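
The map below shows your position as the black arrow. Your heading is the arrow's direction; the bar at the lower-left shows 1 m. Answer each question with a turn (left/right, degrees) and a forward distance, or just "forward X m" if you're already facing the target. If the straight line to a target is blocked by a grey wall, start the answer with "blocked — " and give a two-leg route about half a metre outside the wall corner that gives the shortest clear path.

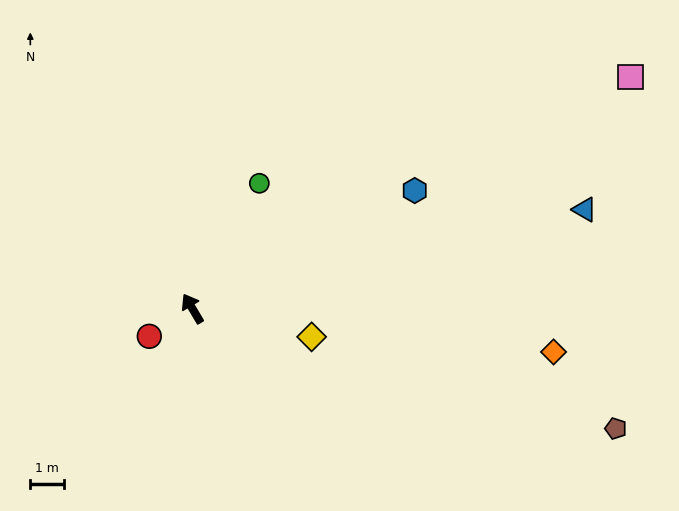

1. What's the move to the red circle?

turn left 92°, forward 1.5 m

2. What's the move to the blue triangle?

turn right 106°, forward 11.9 m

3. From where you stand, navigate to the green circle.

turn right 59°, forward 4.2 m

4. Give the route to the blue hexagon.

turn right 93°, forward 7.4 m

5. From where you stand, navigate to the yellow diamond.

turn right 134°, forward 3.6 m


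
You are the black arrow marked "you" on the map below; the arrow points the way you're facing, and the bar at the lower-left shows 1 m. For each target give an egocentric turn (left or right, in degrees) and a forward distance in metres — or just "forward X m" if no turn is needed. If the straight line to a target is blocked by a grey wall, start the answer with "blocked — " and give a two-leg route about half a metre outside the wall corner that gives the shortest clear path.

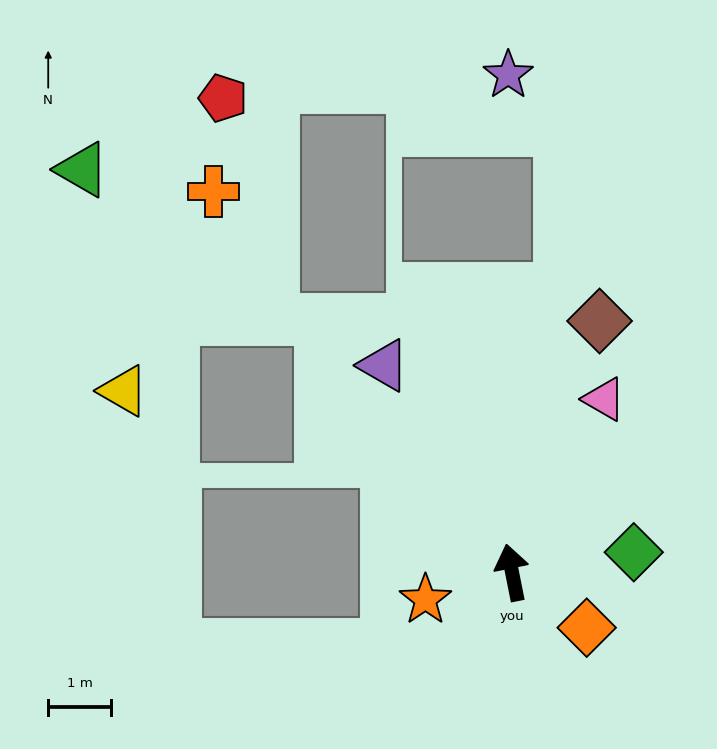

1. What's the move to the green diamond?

turn right 92°, forward 2.0 m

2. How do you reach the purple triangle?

turn left 20°, forward 3.9 m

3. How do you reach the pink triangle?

turn right 39°, forward 3.1 m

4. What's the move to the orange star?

turn left 96°, forward 1.5 m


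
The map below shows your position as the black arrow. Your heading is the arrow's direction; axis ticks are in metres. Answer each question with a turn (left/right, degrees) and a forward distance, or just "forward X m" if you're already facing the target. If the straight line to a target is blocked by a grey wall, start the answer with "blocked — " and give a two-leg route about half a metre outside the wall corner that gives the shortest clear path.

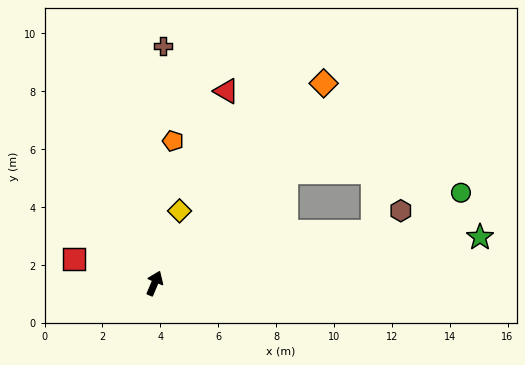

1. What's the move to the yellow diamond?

turn left 4°, forward 2.6 m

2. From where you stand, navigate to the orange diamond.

turn right 17°, forward 9.0 m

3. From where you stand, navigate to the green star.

turn right 59°, forward 11.4 m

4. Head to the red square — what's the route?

turn left 96°, forward 2.9 m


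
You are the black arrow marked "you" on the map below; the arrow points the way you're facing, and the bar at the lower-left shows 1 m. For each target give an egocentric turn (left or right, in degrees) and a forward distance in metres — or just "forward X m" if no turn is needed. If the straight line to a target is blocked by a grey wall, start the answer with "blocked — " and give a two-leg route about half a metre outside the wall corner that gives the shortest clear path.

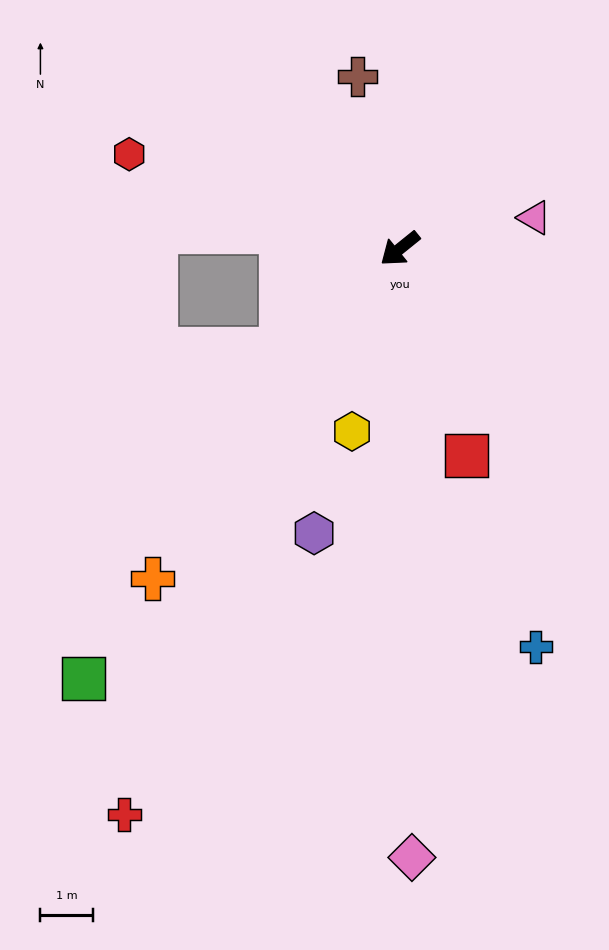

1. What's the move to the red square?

turn left 69°, forward 4.1 m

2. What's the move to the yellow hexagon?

turn left 36°, forward 3.6 m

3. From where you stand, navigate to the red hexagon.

turn right 58°, forward 5.5 m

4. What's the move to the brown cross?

turn right 115°, forward 3.4 m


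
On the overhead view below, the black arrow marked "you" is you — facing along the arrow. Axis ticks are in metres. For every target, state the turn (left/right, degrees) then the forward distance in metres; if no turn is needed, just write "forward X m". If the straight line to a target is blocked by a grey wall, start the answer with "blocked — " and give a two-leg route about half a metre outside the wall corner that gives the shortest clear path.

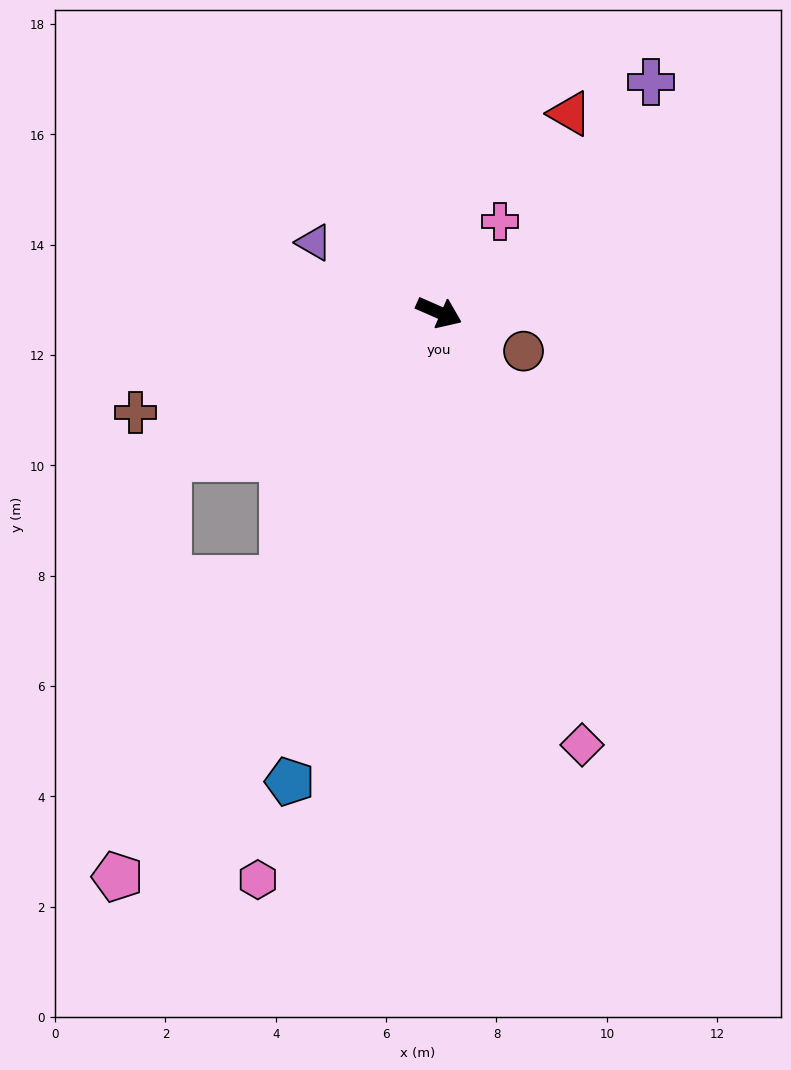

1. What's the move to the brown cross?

turn right 138°, forward 5.8 m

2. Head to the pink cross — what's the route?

turn left 80°, forward 2.0 m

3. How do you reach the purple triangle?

turn left 174°, forward 2.6 m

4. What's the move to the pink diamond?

turn right 48°, forward 8.3 m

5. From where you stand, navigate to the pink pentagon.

turn right 96°, forward 11.8 m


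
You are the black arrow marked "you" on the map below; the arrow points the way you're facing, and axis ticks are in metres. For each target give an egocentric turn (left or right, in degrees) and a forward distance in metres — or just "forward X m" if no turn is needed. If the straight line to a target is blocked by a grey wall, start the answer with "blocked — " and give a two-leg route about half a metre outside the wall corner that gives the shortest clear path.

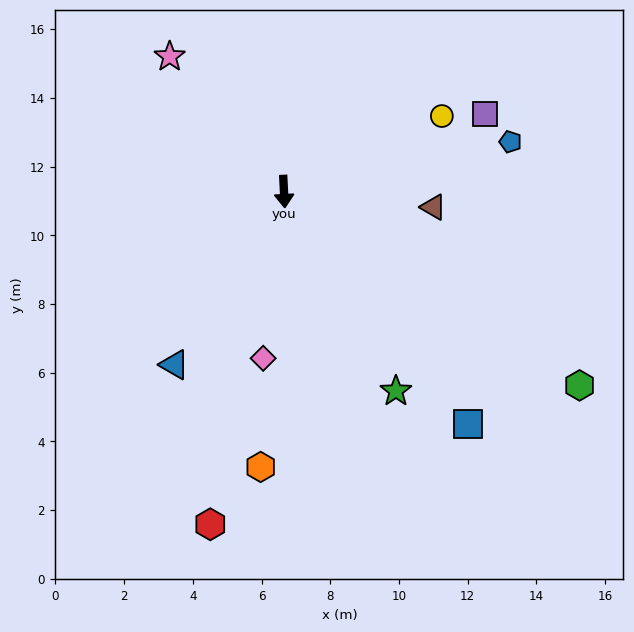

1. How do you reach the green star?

turn left 26°, forward 6.7 m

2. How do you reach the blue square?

turn left 36°, forward 8.6 m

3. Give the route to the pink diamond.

turn right 10°, forward 4.9 m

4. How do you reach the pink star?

turn right 143°, forward 5.1 m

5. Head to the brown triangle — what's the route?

turn left 81°, forward 4.4 m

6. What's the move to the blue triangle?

turn right 35°, forward 6.0 m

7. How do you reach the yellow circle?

turn left 113°, forward 5.1 m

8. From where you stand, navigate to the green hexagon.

turn left 54°, forward 10.3 m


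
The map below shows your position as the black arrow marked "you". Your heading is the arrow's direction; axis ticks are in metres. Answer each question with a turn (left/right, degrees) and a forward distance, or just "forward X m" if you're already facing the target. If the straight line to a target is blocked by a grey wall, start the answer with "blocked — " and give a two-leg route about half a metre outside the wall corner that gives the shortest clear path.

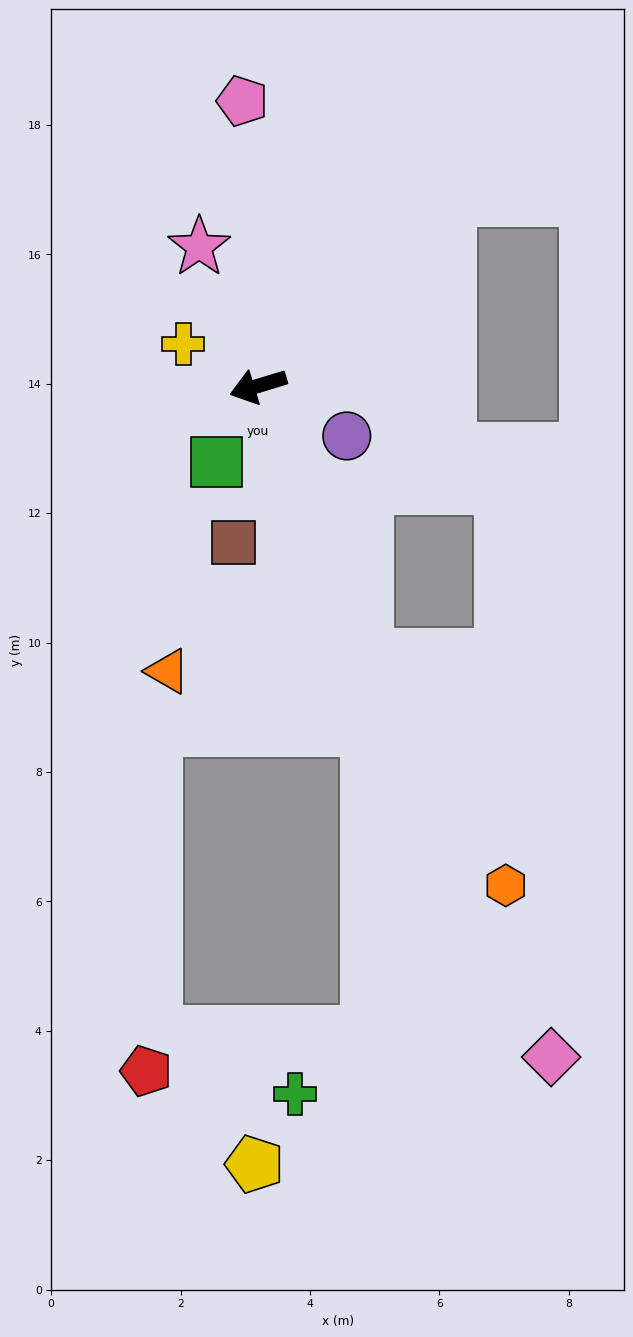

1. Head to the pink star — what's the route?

turn right 84°, forward 2.3 m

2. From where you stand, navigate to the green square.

turn left 44°, forward 1.3 m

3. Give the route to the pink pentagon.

turn right 104°, forward 4.4 m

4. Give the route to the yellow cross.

turn right 46°, forward 1.3 m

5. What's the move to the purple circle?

turn left 134°, forward 1.6 m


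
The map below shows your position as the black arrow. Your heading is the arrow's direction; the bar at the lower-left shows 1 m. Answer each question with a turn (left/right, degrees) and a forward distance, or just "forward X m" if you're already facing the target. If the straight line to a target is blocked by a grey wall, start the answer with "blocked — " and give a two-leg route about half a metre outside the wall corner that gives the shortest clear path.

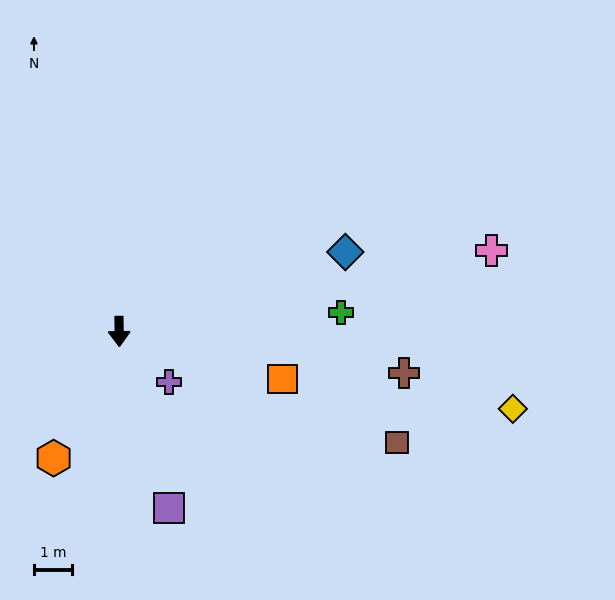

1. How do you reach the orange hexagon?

turn right 28°, forward 3.7 m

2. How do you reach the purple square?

turn left 15°, forward 4.8 m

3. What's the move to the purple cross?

turn left 44°, forward 1.9 m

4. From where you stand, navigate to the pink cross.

turn left 101°, forward 10.0 m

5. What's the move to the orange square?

turn left 73°, forward 4.4 m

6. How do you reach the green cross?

turn left 94°, forward 5.8 m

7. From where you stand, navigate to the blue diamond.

turn left 109°, forward 6.3 m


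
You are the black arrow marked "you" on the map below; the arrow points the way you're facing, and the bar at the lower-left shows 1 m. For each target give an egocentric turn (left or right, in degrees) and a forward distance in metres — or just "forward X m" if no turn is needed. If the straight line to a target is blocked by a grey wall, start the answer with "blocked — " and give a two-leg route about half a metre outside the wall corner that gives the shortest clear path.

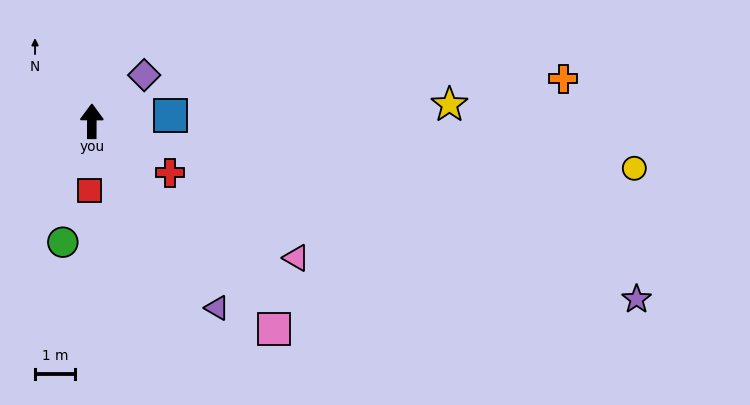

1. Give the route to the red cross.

turn right 123°, forward 2.3 m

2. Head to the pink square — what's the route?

turn right 139°, forward 6.9 m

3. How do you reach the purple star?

turn right 108°, forward 14.3 m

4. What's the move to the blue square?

turn right 85°, forward 2.0 m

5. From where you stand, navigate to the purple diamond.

turn right 48°, forward 1.7 m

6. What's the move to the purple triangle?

turn right 146°, forward 5.6 m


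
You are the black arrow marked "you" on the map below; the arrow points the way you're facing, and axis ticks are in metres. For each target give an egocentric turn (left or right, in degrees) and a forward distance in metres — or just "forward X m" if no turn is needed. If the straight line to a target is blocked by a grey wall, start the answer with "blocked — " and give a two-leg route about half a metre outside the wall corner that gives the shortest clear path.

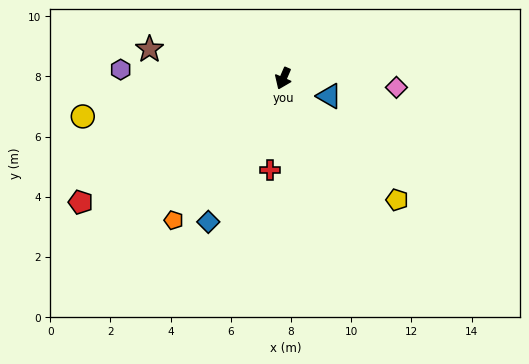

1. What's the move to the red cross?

turn left 15°, forward 3.1 m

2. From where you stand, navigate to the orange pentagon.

turn right 14°, forward 6.0 m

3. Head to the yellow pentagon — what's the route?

turn left 67°, forward 5.5 m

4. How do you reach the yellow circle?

turn right 56°, forward 6.8 m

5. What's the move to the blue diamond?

turn right 4°, forward 5.4 m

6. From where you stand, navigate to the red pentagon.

turn right 35°, forward 7.9 m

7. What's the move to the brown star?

turn right 79°, forward 4.5 m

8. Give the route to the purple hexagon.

turn right 70°, forward 5.4 m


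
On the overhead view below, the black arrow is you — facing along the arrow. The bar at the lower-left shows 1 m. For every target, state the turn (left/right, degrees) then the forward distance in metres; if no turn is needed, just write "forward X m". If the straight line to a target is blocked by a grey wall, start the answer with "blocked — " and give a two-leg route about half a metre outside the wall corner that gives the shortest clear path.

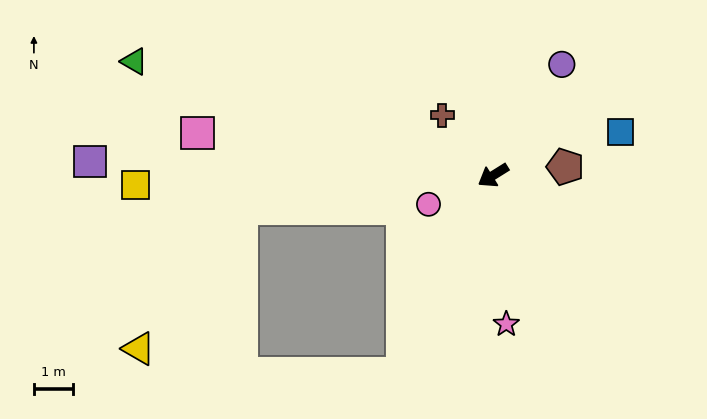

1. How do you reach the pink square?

turn right 40°, forward 7.6 m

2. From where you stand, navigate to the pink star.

turn left 63°, forward 3.8 m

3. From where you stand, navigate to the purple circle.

turn right 154°, forward 3.3 m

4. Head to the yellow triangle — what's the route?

blocked — turn right 25°, forward 6.5 m, then turn left 47°, forward 4.4 m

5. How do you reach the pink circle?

turn right 8°, forward 1.8 m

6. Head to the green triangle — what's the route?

turn right 50°, forward 9.6 m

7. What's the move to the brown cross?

turn right 82°, forward 2.0 m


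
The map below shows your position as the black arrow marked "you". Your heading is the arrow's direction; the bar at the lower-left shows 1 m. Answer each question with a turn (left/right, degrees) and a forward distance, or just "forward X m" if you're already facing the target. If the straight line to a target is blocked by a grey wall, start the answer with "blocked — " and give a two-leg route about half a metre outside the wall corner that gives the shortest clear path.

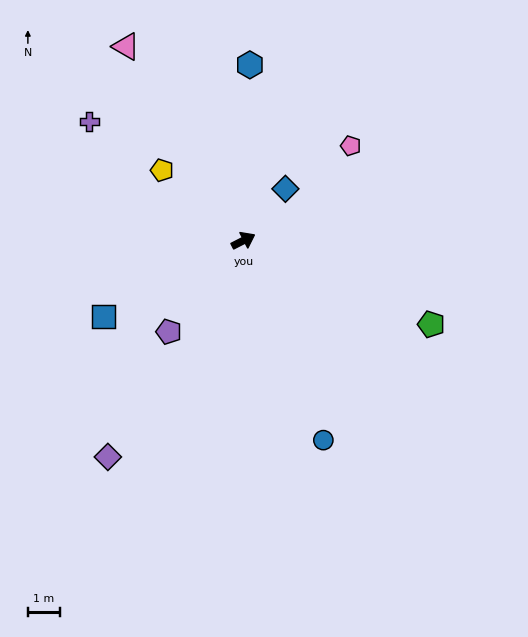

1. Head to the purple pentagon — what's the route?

turn right 156°, forward 3.7 m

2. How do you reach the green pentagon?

turn right 51°, forward 6.5 m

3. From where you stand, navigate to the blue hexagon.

turn left 61°, forward 5.5 m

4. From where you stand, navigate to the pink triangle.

turn left 94°, forward 7.1 m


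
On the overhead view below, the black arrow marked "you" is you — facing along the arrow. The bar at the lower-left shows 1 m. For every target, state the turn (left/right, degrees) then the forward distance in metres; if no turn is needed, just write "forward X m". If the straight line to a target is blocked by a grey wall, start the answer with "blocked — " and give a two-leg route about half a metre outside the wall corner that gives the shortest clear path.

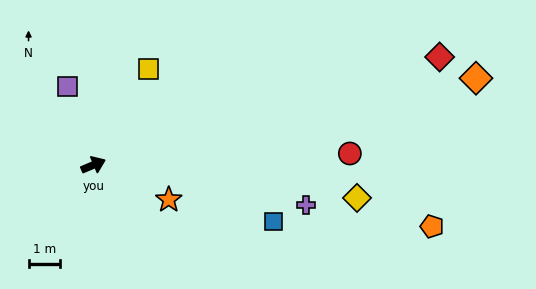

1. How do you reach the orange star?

turn right 48°, forward 2.6 m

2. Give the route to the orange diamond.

turn right 10°, forward 12.4 m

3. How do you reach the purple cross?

turn right 33°, forward 6.9 m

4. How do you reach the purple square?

turn left 85°, forward 2.6 m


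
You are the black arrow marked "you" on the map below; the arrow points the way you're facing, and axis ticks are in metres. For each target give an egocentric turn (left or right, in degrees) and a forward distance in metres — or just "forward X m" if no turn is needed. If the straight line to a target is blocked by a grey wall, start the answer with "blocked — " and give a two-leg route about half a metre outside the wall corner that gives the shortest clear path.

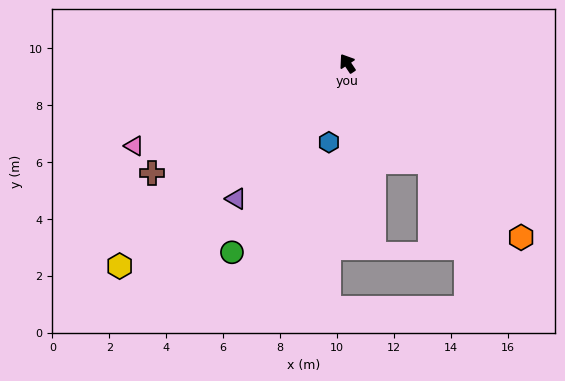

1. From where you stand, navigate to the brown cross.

turn left 86°, forward 7.9 m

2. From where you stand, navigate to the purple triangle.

turn left 107°, forward 6.2 m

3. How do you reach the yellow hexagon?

turn left 98°, forward 10.7 m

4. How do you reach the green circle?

turn left 115°, forward 7.8 m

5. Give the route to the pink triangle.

turn left 77°, forward 8.0 m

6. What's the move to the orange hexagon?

turn right 169°, forward 8.6 m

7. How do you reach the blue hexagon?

turn left 133°, forward 2.8 m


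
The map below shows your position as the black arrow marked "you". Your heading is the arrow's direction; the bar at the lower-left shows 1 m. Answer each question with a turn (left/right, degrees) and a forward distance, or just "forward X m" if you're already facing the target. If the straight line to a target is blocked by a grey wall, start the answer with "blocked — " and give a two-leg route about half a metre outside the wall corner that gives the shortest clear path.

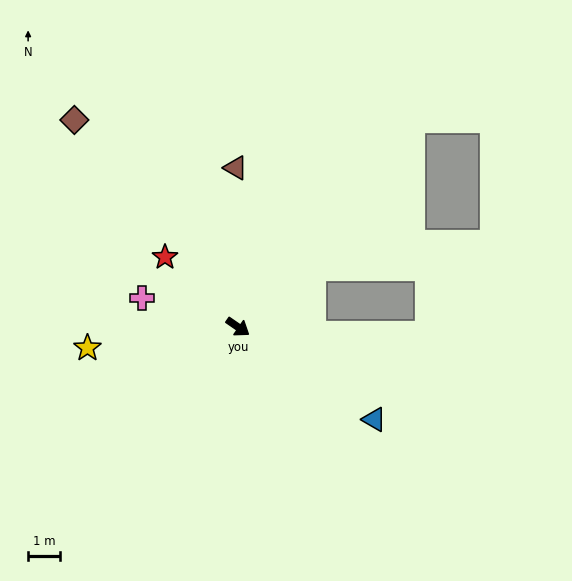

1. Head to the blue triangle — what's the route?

forward 5.2 m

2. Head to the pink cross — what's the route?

turn right 162°, forward 3.2 m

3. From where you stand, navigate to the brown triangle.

turn left 125°, forward 5.1 m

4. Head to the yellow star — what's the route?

turn right 138°, forward 4.8 m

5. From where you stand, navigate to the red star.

turn left 171°, forward 3.2 m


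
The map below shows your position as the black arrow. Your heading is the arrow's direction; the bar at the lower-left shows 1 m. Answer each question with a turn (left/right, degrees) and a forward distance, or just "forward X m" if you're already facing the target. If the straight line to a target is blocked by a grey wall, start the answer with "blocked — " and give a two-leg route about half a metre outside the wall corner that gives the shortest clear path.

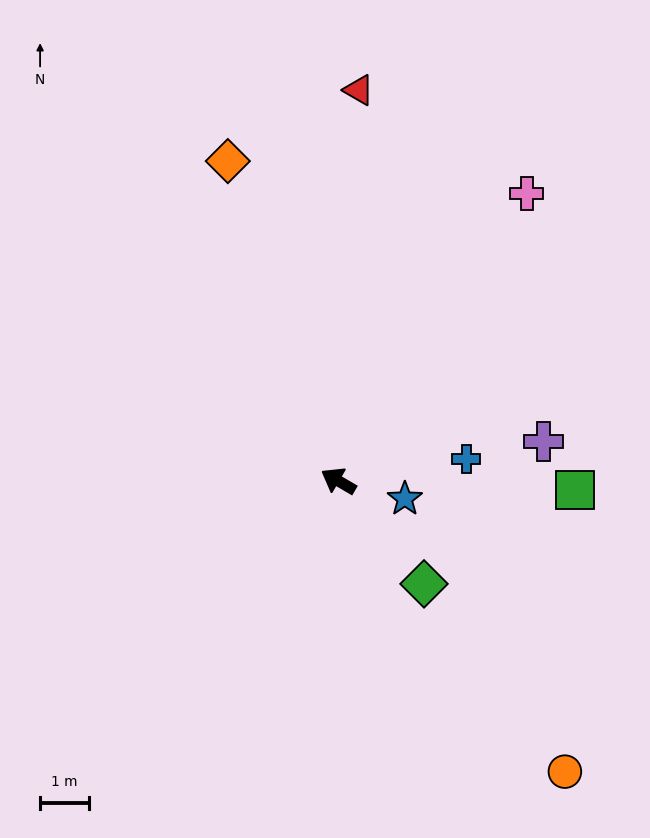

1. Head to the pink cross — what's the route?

turn right 93°, forward 7.1 m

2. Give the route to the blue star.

turn right 165°, forward 1.4 m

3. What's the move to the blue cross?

turn right 140°, forward 2.7 m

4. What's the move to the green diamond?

turn left 160°, forward 2.8 m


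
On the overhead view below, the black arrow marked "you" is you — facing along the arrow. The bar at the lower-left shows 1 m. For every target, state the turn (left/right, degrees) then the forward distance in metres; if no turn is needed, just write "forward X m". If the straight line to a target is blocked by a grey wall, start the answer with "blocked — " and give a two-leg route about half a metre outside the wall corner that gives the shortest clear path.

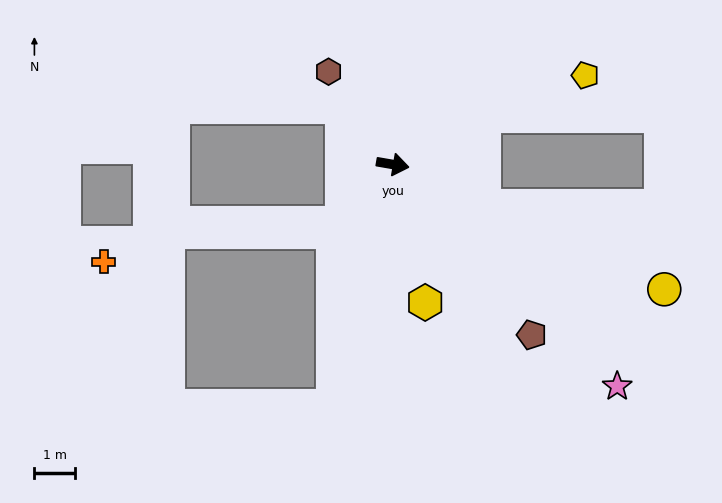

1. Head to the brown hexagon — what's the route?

turn left 134°, forward 2.8 m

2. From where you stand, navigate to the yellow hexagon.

turn right 67°, forward 3.5 m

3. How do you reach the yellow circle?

turn right 15°, forward 7.4 m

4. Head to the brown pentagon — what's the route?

turn right 41°, forward 5.4 m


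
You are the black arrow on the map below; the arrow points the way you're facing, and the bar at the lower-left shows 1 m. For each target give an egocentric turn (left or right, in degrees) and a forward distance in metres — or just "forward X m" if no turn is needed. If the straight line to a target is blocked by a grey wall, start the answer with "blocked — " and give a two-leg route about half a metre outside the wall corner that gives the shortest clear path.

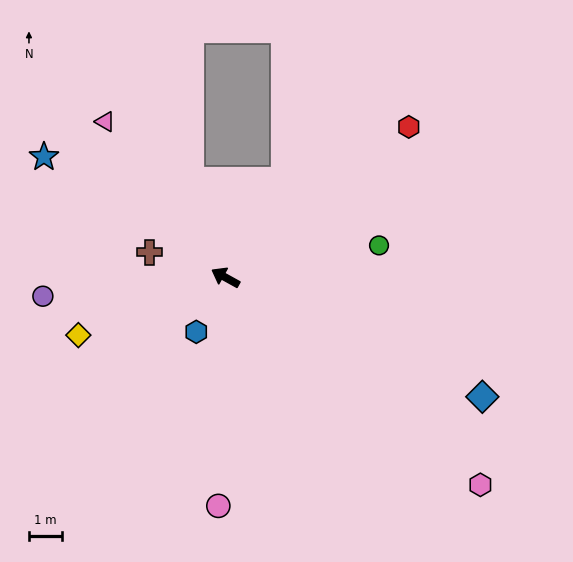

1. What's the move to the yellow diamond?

turn left 50°, forward 4.8 m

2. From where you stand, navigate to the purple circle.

turn left 35°, forward 5.6 m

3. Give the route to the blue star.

turn right 5°, forward 6.7 m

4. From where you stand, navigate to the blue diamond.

turn right 176°, forward 8.7 m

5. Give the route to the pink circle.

turn left 117°, forward 7.0 m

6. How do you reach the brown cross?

turn left 11°, forward 2.5 m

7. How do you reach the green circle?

turn right 139°, forward 4.8 m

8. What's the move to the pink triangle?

turn right 23°, forward 6.0 m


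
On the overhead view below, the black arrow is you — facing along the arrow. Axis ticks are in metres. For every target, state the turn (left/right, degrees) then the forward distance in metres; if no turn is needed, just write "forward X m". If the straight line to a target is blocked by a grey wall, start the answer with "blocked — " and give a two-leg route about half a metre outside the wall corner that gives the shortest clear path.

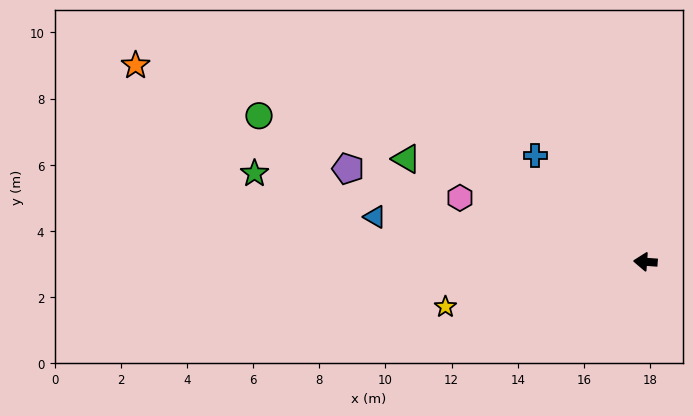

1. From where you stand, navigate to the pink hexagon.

turn right 15°, forward 5.9 m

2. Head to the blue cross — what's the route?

turn right 40°, forward 4.6 m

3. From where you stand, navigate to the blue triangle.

turn right 5°, forward 8.3 m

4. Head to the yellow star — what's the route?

turn left 17°, forward 6.2 m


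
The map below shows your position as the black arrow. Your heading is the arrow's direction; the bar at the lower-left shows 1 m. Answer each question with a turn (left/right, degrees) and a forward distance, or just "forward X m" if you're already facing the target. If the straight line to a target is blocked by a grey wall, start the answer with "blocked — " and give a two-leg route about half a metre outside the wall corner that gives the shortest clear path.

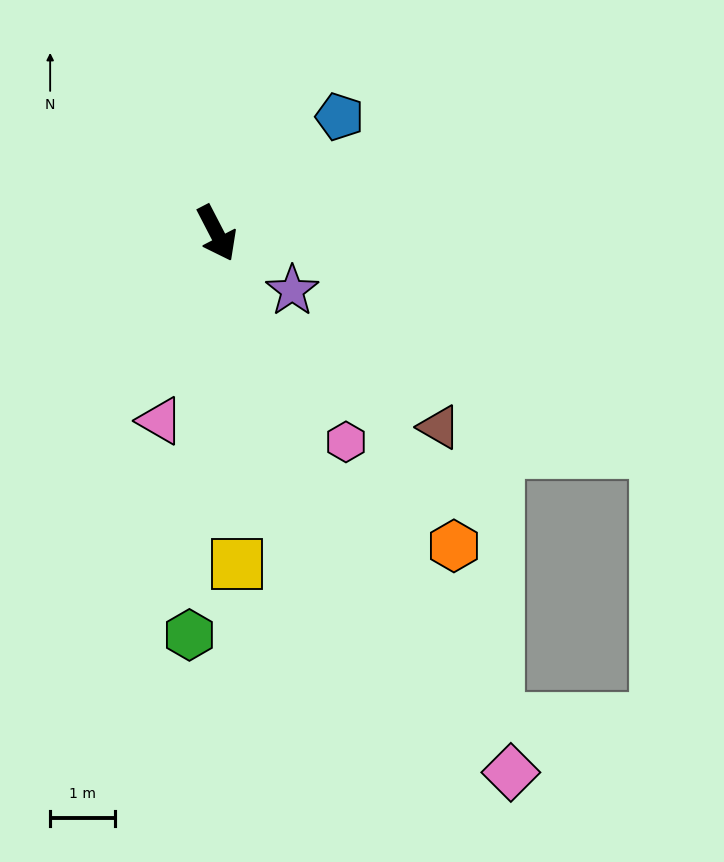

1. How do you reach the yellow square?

turn right 24°, forward 5.1 m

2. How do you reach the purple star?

turn left 25°, forward 1.5 m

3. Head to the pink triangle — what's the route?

turn right 44°, forward 3.0 m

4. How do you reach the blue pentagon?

turn left 106°, forward 2.6 m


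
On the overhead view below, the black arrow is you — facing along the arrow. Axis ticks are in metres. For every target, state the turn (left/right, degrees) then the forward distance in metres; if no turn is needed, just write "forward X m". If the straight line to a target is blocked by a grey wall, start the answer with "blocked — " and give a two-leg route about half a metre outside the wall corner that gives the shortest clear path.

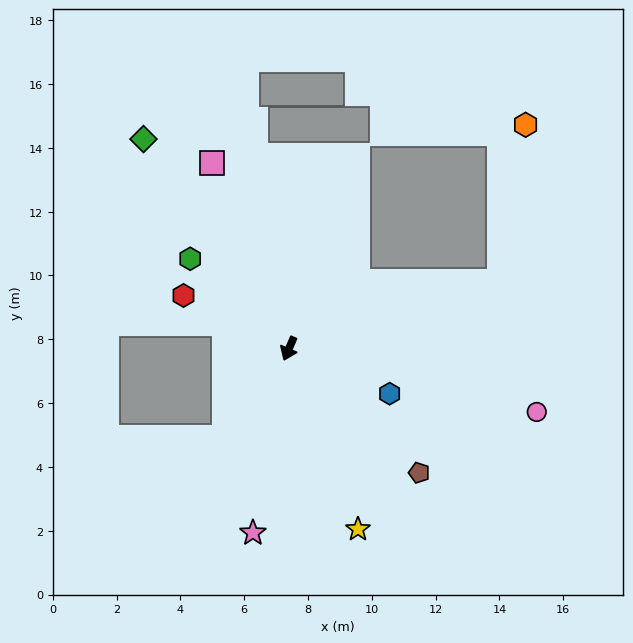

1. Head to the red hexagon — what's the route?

turn right 94°, forward 3.7 m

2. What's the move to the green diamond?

turn right 122°, forward 8.0 m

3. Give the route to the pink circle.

turn left 99°, forward 8.0 m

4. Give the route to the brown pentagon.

turn left 70°, forward 5.6 m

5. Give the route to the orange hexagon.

blocked — turn left 131°, forward 6.9 m, then turn left 63°, forward 5.0 m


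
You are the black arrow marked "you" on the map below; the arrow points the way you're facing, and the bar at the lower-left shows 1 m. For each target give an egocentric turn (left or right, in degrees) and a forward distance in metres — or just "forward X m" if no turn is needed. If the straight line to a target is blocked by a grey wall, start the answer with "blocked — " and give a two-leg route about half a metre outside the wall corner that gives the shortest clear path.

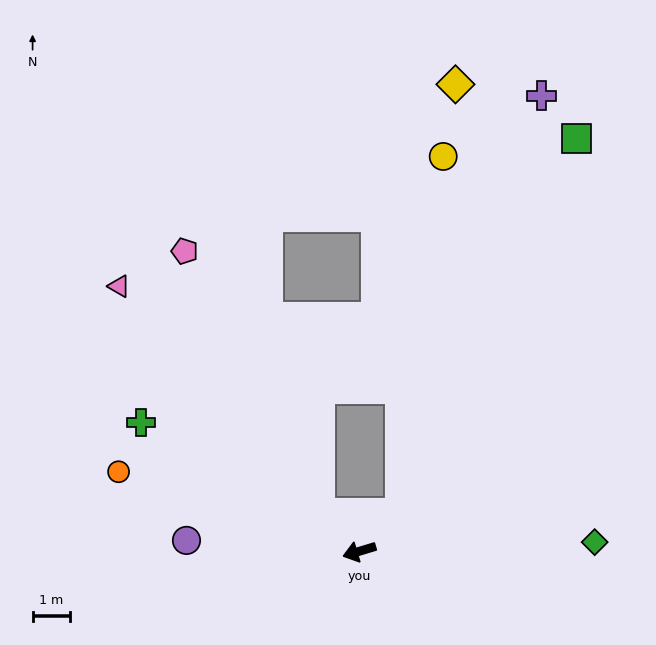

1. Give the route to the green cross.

turn right 47°, forward 6.8 m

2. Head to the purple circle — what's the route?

turn right 20°, forward 4.6 m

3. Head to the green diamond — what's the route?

turn left 165°, forward 6.3 m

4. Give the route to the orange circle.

turn right 35°, forward 6.8 m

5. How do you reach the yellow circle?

blocked — turn right 155°, forward 1.5 m, then turn left 41°, forward 9.6 m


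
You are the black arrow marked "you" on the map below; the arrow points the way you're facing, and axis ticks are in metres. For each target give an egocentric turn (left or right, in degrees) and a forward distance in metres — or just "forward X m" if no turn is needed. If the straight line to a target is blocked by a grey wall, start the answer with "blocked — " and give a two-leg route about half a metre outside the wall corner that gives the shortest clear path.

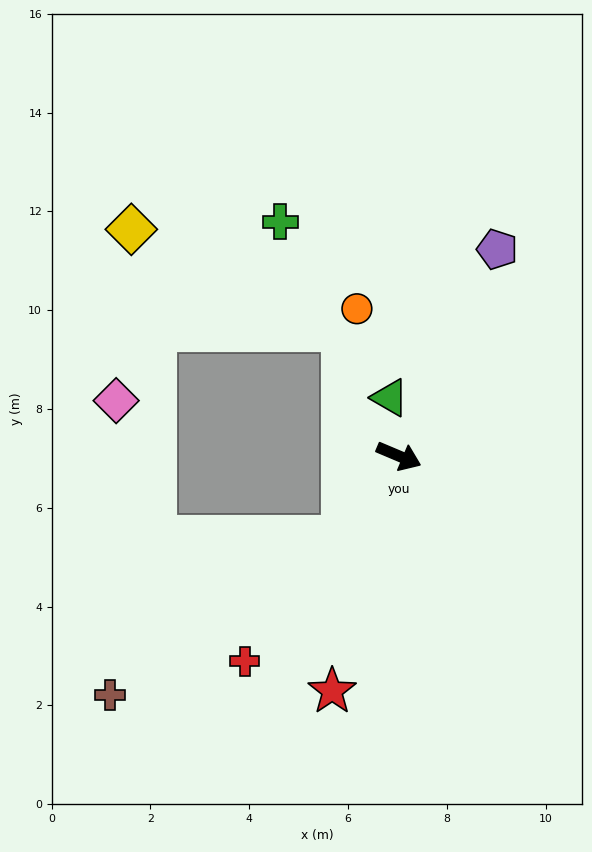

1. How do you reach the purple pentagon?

turn left 87°, forward 4.6 m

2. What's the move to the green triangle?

turn left 122°, forward 1.2 m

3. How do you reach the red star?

turn right 83°, forward 4.9 m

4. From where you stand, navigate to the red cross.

turn right 104°, forward 5.2 m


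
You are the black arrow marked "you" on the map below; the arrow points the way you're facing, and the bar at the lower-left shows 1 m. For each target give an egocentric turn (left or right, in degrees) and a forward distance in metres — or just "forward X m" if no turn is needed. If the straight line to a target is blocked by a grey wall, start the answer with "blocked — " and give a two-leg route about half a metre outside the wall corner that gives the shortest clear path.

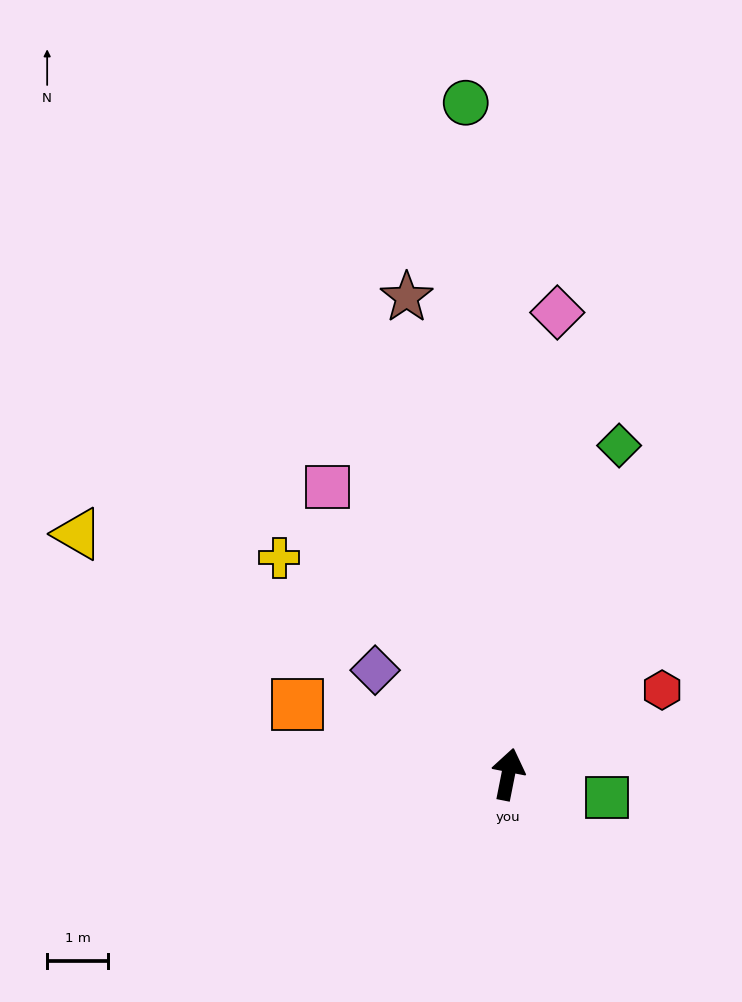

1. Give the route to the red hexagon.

turn right 50°, forward 2.9 m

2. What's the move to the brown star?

turn left 23°, forward 8.0 m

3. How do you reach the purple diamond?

turn left 63°, forward 2.8 m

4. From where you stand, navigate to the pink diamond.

turn left 5°, forward 7.6 m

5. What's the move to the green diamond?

turn right 7°, forward 5.7 m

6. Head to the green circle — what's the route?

turn left 15°, forward 11.1 m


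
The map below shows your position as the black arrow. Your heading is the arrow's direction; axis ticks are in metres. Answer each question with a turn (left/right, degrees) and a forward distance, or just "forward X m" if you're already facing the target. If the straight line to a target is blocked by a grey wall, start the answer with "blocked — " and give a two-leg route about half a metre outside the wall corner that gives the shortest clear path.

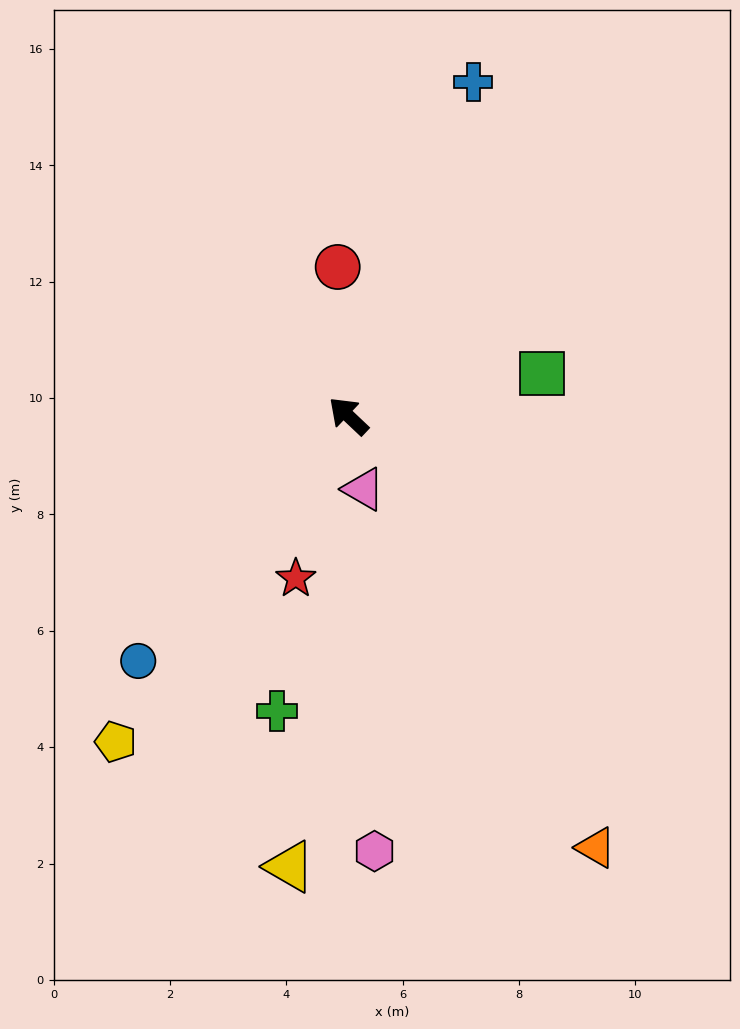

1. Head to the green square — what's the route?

turn right 124°, forward 3.4 m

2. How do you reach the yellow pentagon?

turn left 98°, forward 6.9 m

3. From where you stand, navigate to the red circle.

turn right 42°, forward 2.6 m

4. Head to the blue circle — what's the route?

turn left 93°, forward 5.5 m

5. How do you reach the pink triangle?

turn left 145°, forward 1.3 m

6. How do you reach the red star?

turn left 115°, forward 2.9 m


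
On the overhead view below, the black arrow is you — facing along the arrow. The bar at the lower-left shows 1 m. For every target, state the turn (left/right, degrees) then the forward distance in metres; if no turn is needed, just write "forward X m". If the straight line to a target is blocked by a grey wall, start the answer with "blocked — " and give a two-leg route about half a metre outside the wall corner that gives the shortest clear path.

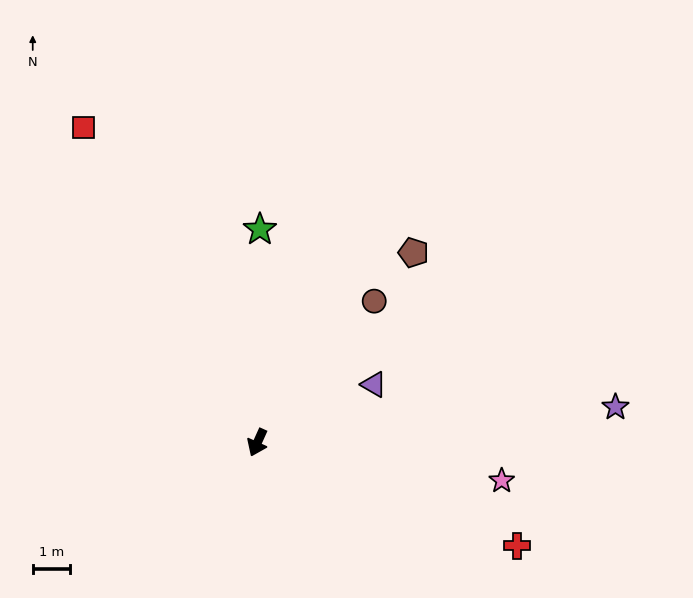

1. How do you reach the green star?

turn right 156°, forward 5.7 m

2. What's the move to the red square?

turn right 127°, forward 9.6 m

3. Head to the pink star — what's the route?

turn left 105°, forward 6.6 m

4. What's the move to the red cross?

turn left 93°, forward 7.5 m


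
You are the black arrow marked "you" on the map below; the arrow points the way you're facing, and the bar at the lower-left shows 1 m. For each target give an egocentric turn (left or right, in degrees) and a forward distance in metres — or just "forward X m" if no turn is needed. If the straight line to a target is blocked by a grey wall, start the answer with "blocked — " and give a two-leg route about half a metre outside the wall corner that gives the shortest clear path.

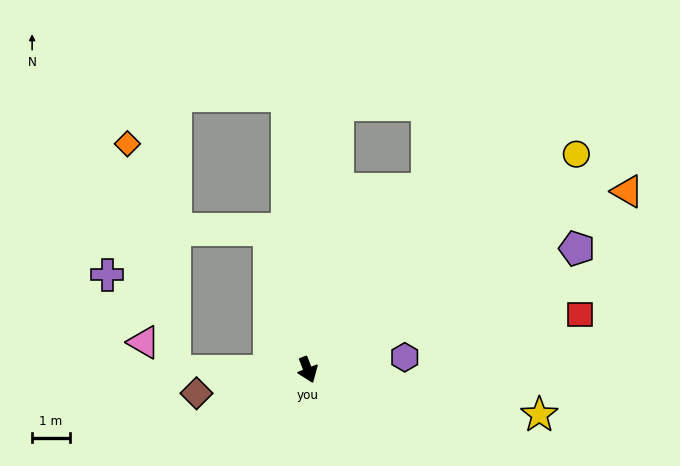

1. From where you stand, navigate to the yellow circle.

turn left 107°, forward 9.2 m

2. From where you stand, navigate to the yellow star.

turn left 58°, forward 6.3 m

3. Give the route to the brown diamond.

turn right 99°, forward 3.0 m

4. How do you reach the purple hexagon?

turn left 76°, forward 2.6 m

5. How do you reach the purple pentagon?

turn left 93°, forward 7.9 m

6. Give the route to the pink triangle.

blocked — turn right 111°, forward 3.5 m, then turn right 42°, forward 1.1 m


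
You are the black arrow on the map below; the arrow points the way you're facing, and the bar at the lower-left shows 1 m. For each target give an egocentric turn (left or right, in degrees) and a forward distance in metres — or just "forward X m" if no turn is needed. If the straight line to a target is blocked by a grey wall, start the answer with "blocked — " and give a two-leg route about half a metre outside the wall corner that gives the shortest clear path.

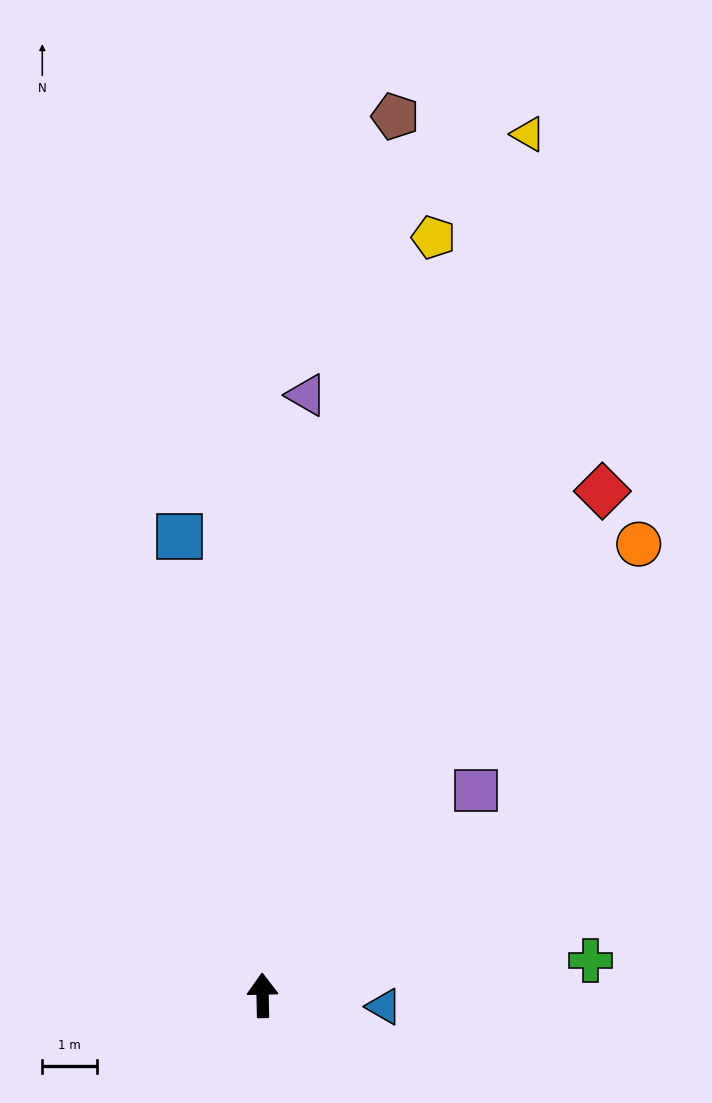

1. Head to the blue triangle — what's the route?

turn right 96°, forward 2.2 m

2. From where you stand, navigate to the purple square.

turn right 47°, forward 5.4 m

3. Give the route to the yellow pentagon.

turn right 14°, forward 14.2 m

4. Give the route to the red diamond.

turn right 35°, forward 11.1 m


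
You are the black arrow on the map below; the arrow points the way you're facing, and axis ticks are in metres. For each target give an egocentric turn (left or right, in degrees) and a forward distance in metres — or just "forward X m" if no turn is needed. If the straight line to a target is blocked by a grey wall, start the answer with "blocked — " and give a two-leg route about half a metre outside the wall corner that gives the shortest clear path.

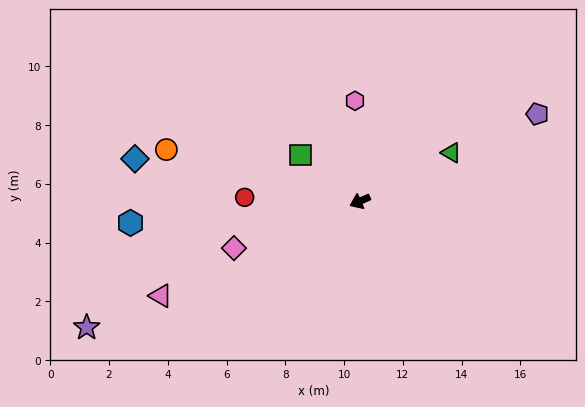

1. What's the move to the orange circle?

turn right 39°, forward 6.8 m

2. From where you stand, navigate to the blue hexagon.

turn right 19°, forward 7.8 m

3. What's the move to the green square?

turn right 62°, forward 2.6 m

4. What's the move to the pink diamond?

turn right 4°, forward 4.6 m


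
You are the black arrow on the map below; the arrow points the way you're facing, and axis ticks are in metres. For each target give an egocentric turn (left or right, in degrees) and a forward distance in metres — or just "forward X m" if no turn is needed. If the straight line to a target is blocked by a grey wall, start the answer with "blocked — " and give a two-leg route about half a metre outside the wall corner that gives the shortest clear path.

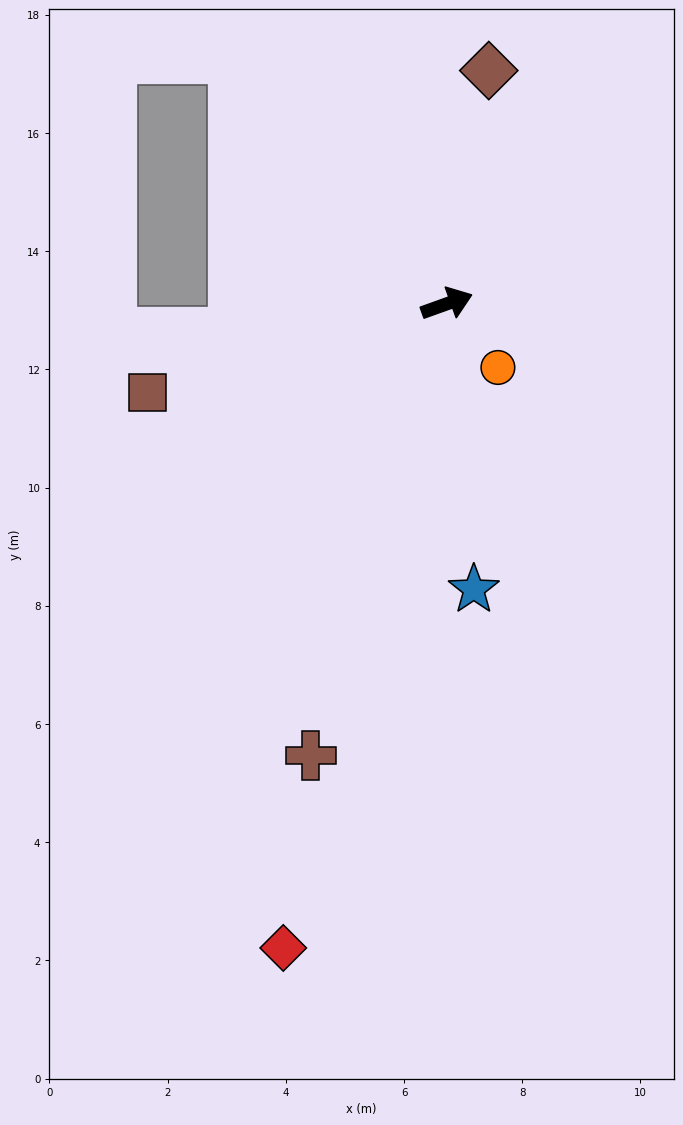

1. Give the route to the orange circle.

turn right 71°, forward 1.4 m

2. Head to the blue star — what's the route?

turn right 104°, forward 4.9 m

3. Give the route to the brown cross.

turn right 127°, forward 8.0 m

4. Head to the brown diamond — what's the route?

turn left 60°, forward 4.0 m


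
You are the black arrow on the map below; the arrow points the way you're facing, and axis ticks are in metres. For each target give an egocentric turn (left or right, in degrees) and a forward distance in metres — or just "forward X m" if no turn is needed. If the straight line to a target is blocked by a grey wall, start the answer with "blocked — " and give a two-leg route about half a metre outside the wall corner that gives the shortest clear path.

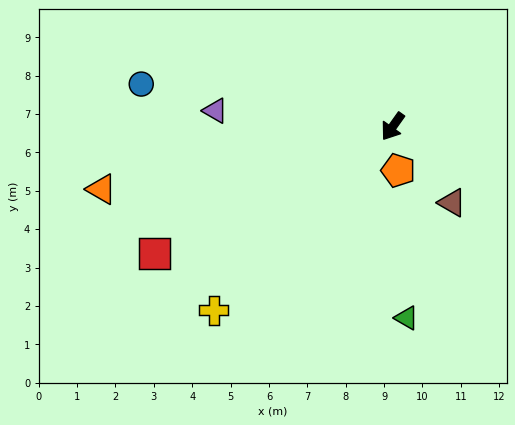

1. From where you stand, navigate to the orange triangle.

turn right 42°, forward 7.8 m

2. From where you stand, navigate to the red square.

turn right 26°, forward 7.0 m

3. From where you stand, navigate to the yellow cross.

turn right 9°, forward 6.7 m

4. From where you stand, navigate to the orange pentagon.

turn left 43°, forward 1.2 m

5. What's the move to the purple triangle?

turn right 60°, forward 4.6 m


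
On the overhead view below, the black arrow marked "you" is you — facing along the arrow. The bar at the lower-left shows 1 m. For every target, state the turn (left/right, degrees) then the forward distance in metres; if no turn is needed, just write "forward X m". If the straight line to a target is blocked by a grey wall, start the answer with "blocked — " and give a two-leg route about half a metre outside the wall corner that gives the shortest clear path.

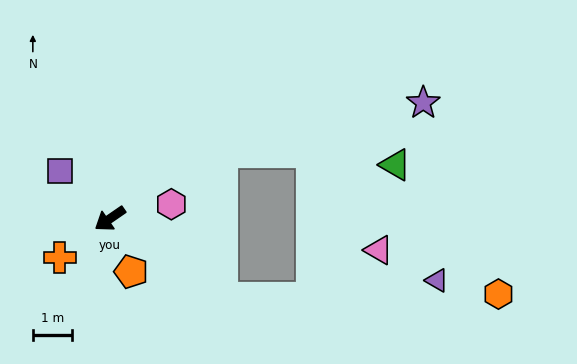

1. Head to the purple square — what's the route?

turn right 78°, forward 1.8 m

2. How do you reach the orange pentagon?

turn left 77°, forward 1.5 m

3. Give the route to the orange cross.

turn left 3°, forward 1.6 m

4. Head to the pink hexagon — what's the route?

turn left 159°, forward 1.6 m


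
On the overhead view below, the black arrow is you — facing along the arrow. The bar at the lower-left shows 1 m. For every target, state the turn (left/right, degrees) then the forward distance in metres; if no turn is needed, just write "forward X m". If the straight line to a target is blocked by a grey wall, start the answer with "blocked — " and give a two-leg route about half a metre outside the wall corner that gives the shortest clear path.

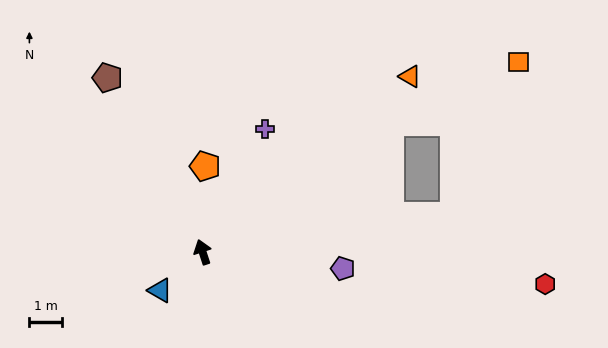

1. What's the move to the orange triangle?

turn right 68°, forward 8.3 m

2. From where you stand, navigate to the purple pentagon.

turn right 115°, forward 4.3 m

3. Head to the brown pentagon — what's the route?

turn left 10°, forward 6.1 m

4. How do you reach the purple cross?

turn right 45°, forward 4.2 m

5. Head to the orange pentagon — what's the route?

turn right 20°, forward 2.6 m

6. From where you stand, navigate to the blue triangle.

turn left 114°, forward 1.8 m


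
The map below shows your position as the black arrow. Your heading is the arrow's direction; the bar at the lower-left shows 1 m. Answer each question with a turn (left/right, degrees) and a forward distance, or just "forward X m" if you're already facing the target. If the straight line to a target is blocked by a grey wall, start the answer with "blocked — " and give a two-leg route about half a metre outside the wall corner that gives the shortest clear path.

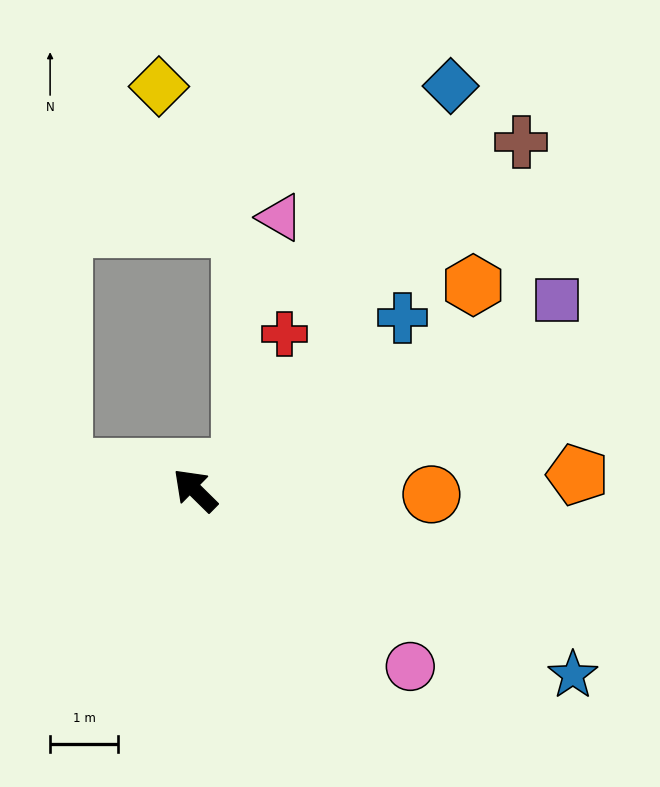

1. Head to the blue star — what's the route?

turn right 161°, forward 6.2 m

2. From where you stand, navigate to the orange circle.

turn right 136°, forward 3.5 m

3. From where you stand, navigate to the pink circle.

turn right 175°, forward 4.1 m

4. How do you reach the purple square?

turn right 108°, forward 6.0 m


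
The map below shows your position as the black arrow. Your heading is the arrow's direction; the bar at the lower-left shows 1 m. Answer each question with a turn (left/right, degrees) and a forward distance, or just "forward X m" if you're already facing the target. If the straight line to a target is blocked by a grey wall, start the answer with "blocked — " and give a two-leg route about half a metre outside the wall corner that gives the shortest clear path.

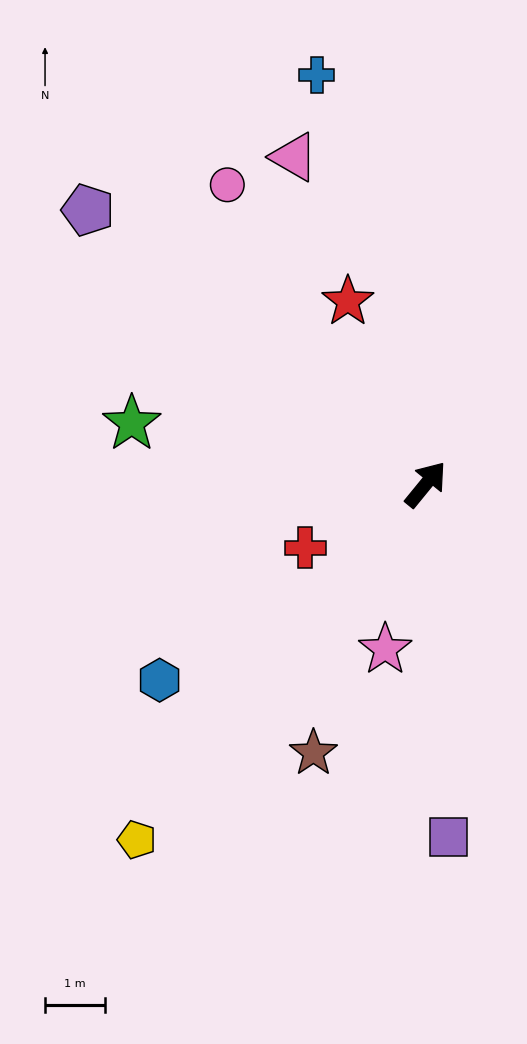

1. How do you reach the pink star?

turn right 155°, forward 2.8 m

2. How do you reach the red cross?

turn left 157°, forward 2.3 m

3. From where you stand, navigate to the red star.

turn left 62°, forward 3.3 m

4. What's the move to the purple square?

turn right 137°, forward 5.9 m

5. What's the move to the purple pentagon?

turn left 90°, forward 7.2 m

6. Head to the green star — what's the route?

turn left 118°, forward 5.0 m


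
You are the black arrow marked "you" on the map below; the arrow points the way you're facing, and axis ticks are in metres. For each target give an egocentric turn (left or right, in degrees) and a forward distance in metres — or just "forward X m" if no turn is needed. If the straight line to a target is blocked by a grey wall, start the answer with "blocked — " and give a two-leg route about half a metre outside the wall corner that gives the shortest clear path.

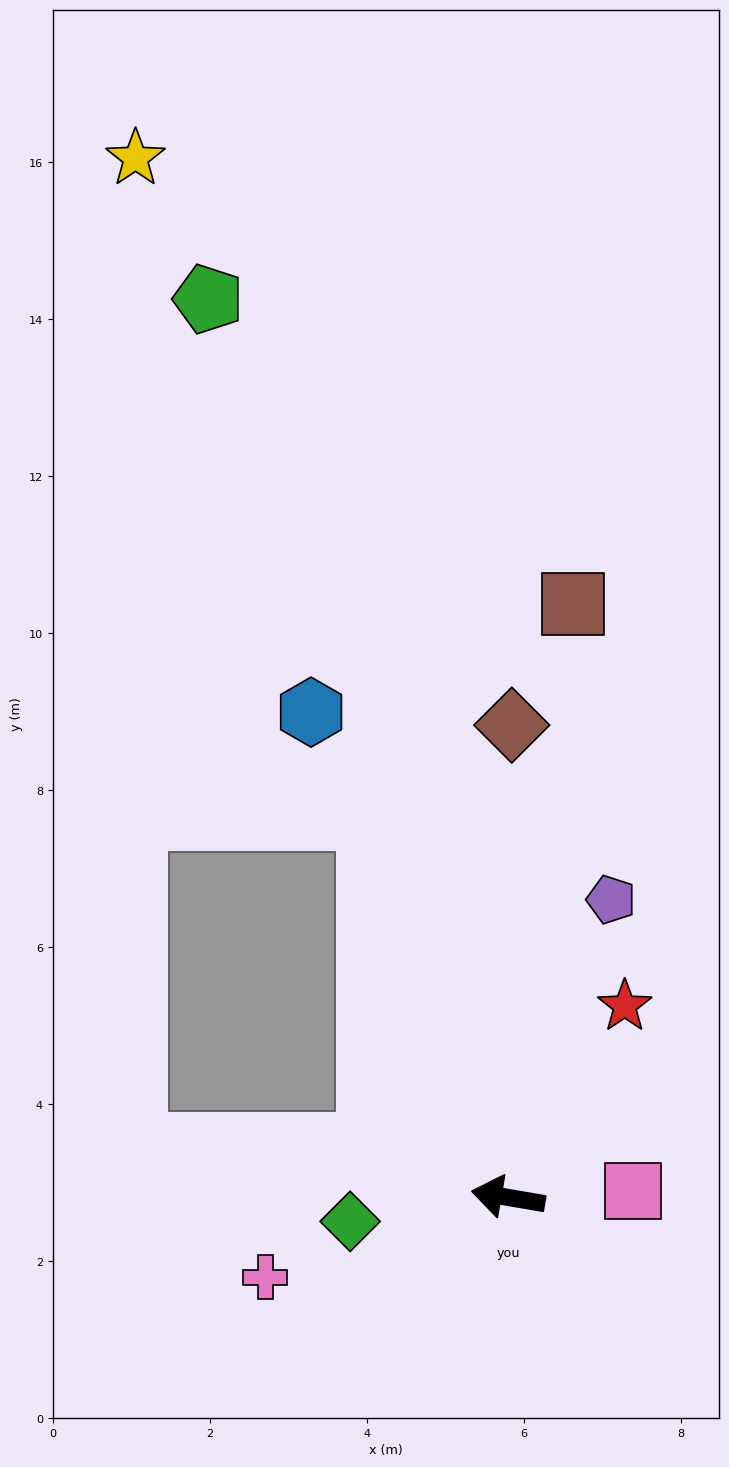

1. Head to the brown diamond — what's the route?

turn right 81°, forward 6.0 m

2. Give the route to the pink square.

turn right 167°, forward 1.6 m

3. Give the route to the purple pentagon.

turn right 99°, forward 4.0 m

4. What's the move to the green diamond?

turn left 18°, forward 2.0 m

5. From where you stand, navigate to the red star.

turn right 112°, forward 2.9 m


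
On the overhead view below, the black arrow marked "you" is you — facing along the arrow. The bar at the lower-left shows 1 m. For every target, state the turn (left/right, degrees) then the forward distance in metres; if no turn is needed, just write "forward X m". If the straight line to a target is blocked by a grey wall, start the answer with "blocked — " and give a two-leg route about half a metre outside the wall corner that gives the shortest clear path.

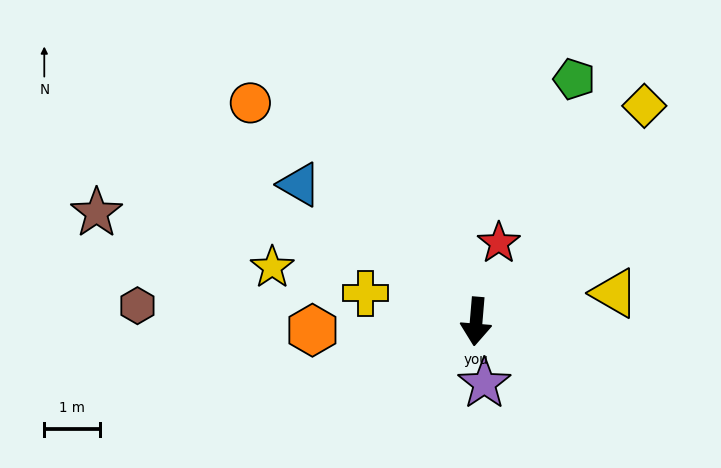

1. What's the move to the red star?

turn left 169°, forward 1.5 m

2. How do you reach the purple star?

turn left 12°, forward 1.1 m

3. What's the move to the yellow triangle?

turn left 106°, forward 2.5 m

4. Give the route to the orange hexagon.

turn right 82°, forward 2.9 m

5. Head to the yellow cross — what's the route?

turn right 100°, forward 2.1 m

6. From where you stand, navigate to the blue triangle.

turn right 123°, forward 4.0 m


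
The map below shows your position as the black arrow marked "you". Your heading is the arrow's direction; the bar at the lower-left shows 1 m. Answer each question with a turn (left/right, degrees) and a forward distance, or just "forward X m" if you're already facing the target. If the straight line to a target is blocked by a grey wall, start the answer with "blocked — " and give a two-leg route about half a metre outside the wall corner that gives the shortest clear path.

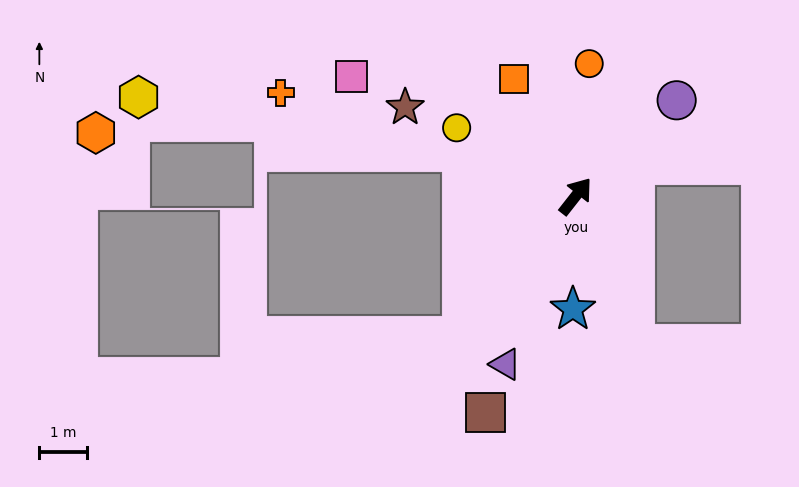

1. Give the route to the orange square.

turn left 66°, forward 2.8 m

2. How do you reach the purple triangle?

turn right 165°, forward 3.8 m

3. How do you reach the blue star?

turn right 143°, forward 2.4 m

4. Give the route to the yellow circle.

turn left 98°, forward 2.9 m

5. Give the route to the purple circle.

turn right 8°, forward 2.9 m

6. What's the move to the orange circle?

turn left 32°, forward 2.8 m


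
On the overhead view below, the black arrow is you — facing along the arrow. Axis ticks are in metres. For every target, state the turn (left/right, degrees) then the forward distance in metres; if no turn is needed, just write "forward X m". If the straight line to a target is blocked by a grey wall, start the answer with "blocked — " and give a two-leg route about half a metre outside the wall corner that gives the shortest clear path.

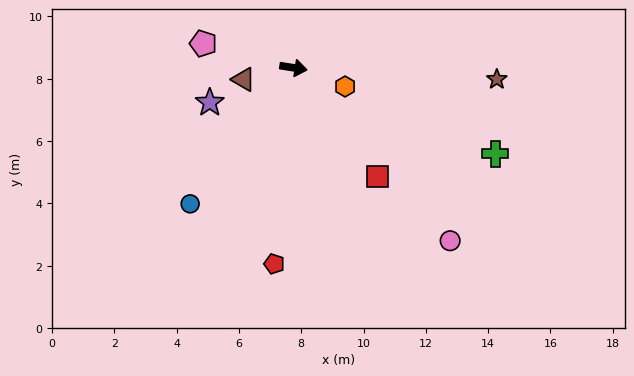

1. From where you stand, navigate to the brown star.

turn left 6°, forward 6.5 m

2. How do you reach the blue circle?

turn right 118°, forward 5.5 m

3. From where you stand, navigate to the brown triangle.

turn right 158°, forward 1.6 m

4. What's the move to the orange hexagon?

turn right 11°, forward 1.8 m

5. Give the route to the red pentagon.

turn right 87°, forward 6.3 m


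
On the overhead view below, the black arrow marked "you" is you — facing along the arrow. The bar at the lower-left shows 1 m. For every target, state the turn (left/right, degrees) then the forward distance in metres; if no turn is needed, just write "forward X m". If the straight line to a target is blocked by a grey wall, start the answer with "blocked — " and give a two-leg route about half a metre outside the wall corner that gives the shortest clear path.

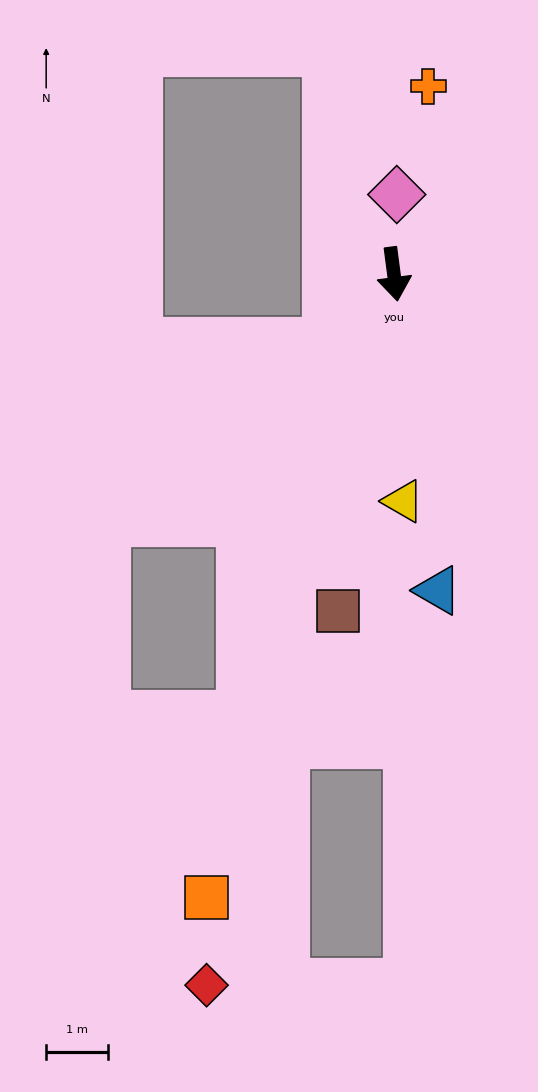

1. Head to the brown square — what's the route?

turn right 17°, forward 5.5 m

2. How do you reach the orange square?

turn right 24°, forward 10.6 m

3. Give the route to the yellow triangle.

turn right 5°, forward 3.7 m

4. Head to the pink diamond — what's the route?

turn left 170°, forward 1.3 m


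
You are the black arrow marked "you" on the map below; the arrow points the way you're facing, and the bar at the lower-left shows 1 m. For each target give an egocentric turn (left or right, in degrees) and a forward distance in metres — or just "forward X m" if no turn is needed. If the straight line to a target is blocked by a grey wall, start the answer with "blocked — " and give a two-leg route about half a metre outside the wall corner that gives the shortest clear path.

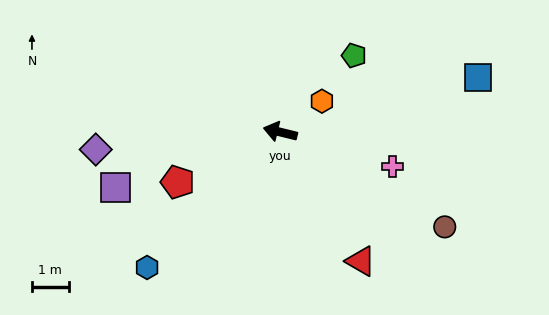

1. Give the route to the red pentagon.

turn left 40°, forward 3.1 m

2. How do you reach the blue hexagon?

turn left 59°, forward 5.2 m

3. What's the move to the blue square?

turn right 151°, forward 5.6 m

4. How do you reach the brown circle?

turn left 164°, forward 5.2 m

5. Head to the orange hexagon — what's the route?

turn right 130°, forward 1.4 m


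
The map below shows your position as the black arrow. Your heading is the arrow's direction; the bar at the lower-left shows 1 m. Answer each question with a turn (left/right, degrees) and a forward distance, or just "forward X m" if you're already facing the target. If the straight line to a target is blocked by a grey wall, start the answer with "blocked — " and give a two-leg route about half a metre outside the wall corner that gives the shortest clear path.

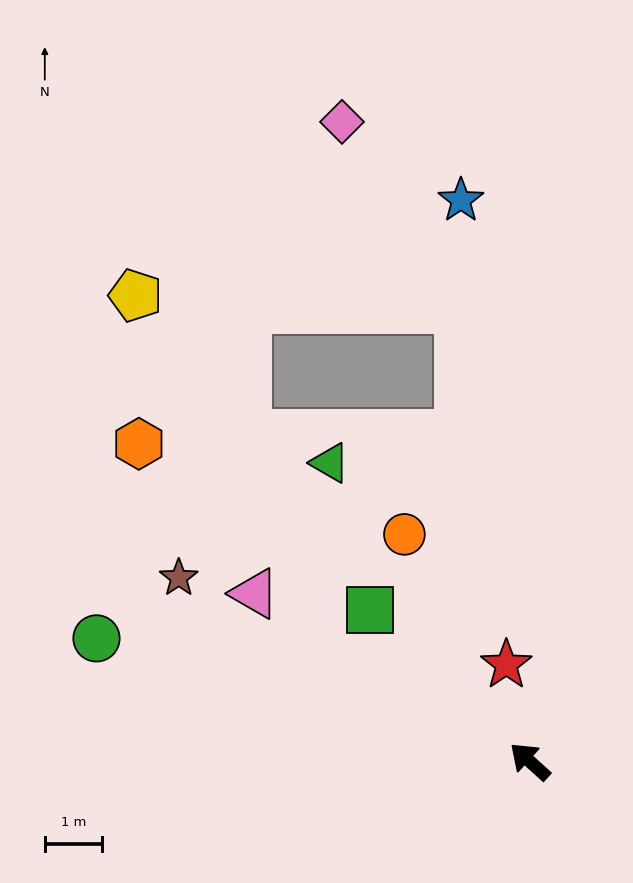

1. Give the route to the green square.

forward 3.9 m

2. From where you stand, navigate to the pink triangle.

turn left 11°, forward 5.6 m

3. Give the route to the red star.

turn right 34°, forward 1.7 m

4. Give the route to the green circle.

turn left 26°, forward 7.9 m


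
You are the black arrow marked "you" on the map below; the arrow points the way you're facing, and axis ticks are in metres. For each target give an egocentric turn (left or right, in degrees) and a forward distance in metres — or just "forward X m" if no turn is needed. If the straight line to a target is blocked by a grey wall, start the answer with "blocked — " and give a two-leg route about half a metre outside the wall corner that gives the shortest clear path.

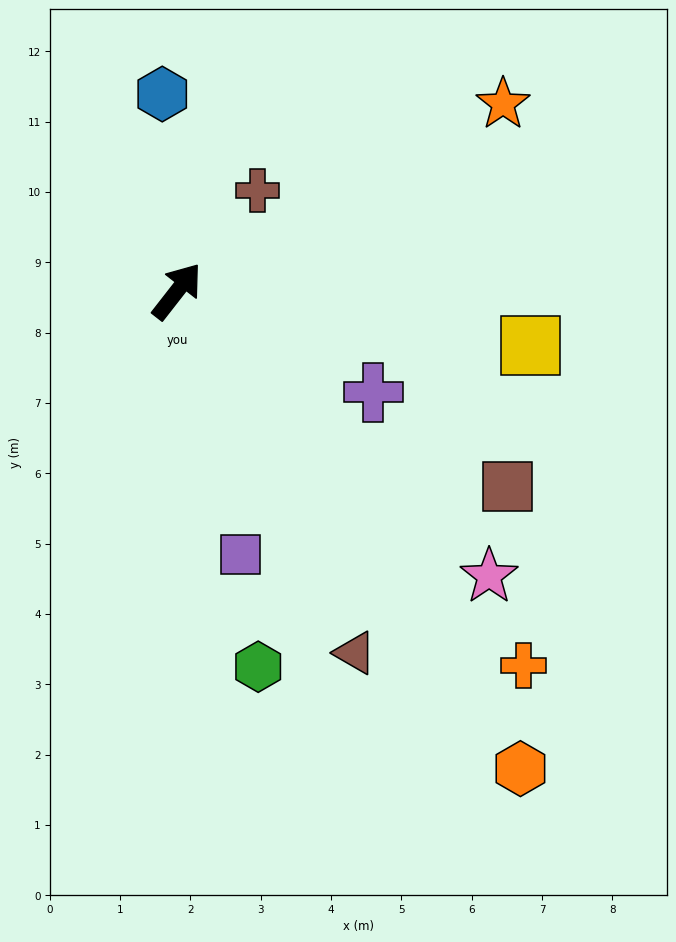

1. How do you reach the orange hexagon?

turn right 106°, forward 8.4 m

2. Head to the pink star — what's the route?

turn right 94°, forward 6.0 m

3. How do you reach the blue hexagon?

turn left 42°, forward 2.8 m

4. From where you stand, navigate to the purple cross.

turn right 79°, forward 3.1 m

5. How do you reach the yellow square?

turn right 61°, forward 5.1 m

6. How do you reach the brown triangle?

turn right 116°, forward 5.7 m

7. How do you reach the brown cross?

forward 1.8 m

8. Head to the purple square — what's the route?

turn right 128°, forward 3.9 m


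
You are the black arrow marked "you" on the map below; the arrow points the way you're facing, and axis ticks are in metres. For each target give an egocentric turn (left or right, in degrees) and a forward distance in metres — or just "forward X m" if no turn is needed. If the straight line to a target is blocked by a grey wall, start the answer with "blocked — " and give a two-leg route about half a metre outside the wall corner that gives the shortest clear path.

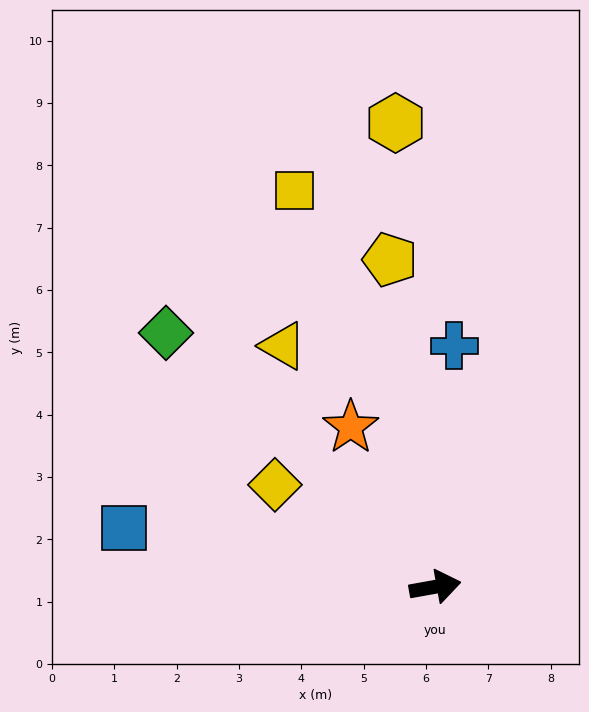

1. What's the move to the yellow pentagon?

turn left 88°, forward 5.3 m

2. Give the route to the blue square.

turn left 159°, forward 5.1 m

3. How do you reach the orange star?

turn left 108°, forward 2.9 m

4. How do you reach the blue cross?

turn left 75°, forward 3.9 m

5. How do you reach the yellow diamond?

turn left 137°, forward 3.0 m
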